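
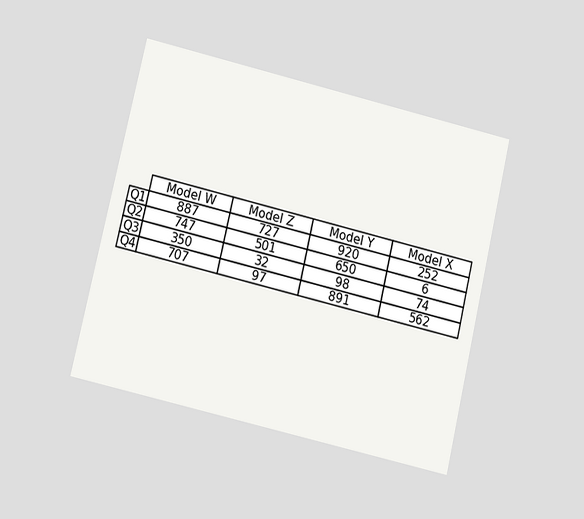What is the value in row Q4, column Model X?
The chart is tilted about 13° clockwise and viewed at a slight angle. The (Q4, Model X) cell reads 562.

562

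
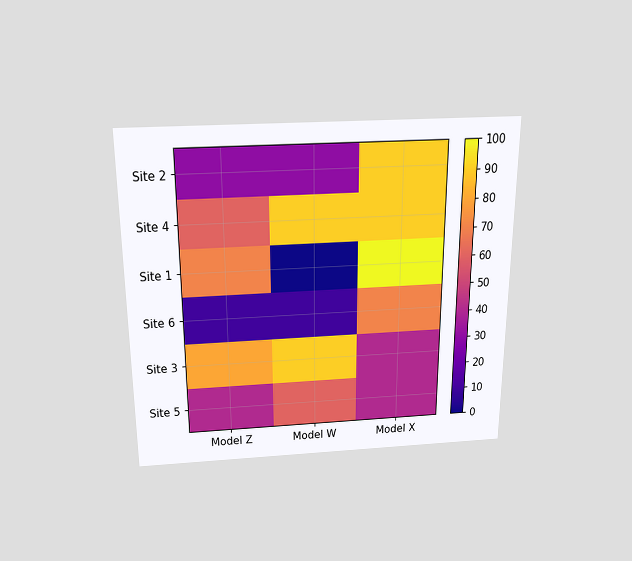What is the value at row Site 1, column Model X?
100

The chart is viewed slightly from above. Matching cell (Site 1, Model X) against the colorbar gives 100.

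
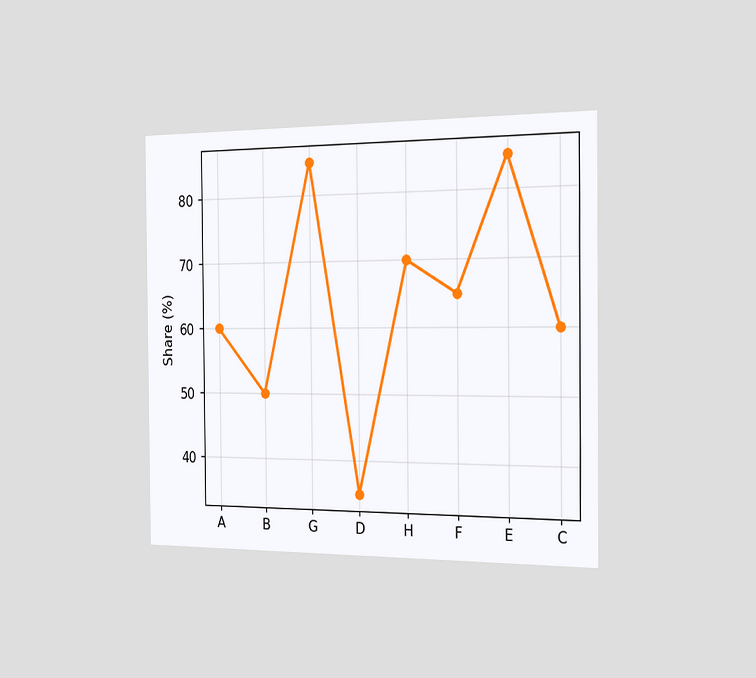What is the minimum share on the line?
The chart is viewed slightly from the right. The lowest point is at D, and reading across to the y-axis gives 35%.

35%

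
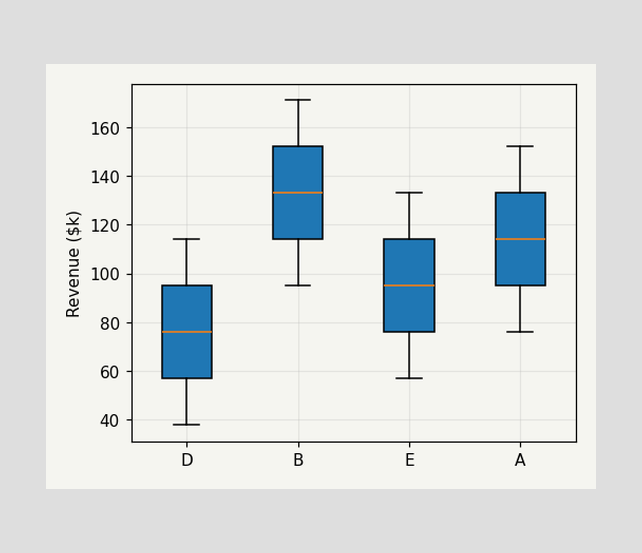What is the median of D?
$76k

The median line in the D box sits at $76k.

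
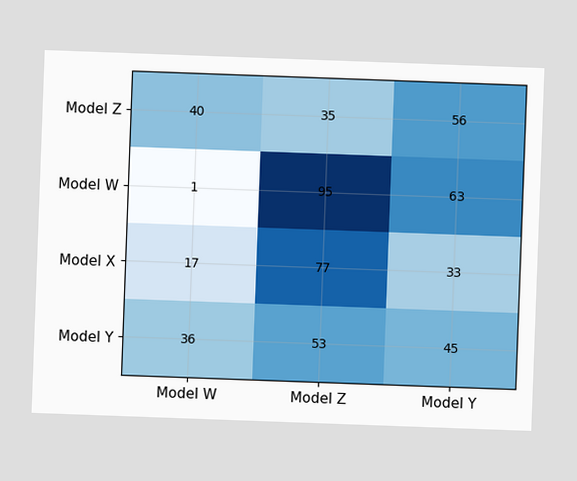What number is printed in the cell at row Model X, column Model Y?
The chart is tilted about 2° clockwise. The (Model X, Model Y) cell reads 33.

33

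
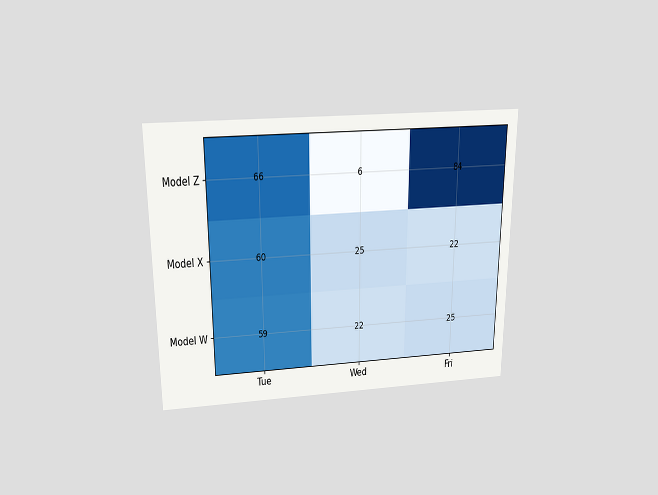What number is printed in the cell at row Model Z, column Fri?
84

The chart is viewed slightly from above. The (Model Z, Fri) cell reads 84.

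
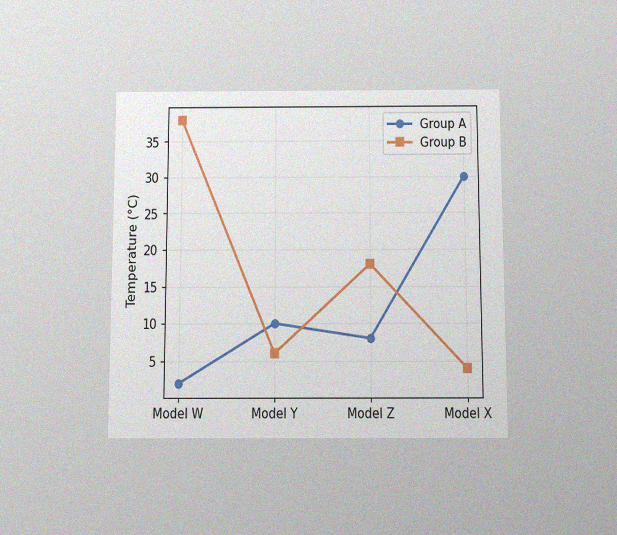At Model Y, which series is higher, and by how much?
The chart is viewed slightly from below, with some photo noise. At Model Y, Group A sits above the other line by 4°C.

Group A, by 4°C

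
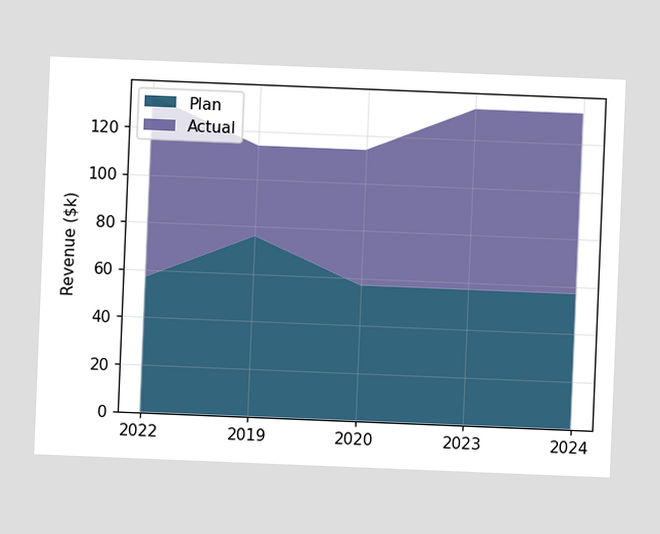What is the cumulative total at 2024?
$133k

The chart is tilted about 2° clockwise. The stacked total at 2024 reaches $133k.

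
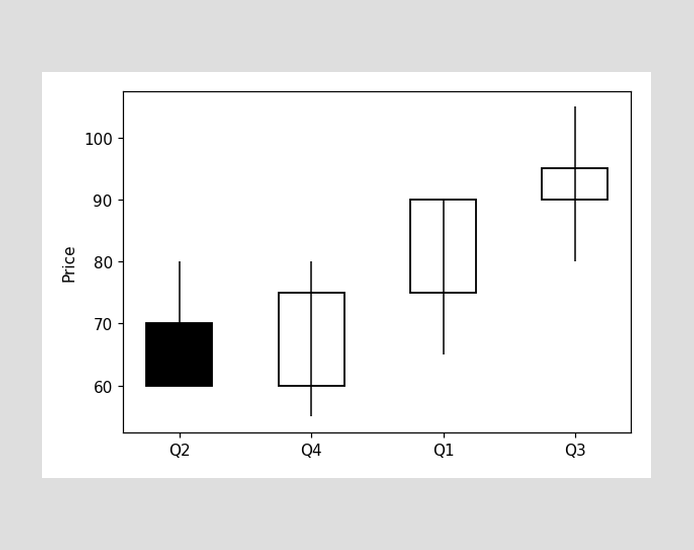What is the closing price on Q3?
The Q3 candle closes at 95.

95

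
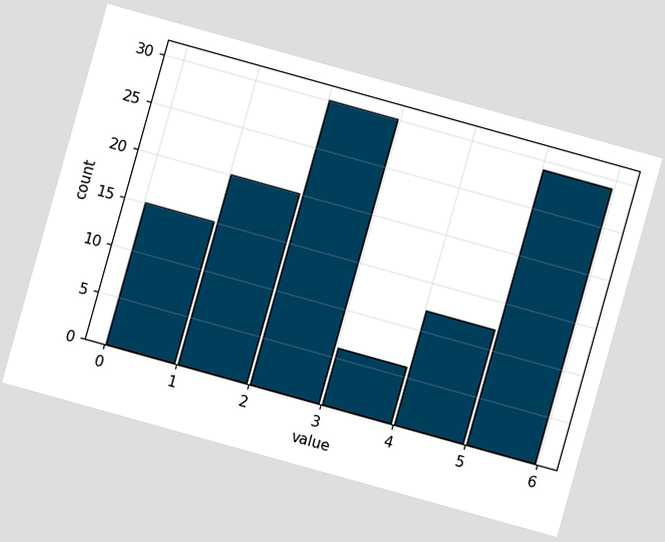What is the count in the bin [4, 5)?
12

The chart is tilted about 16° clockwise. The [4, 5) bin has height 12.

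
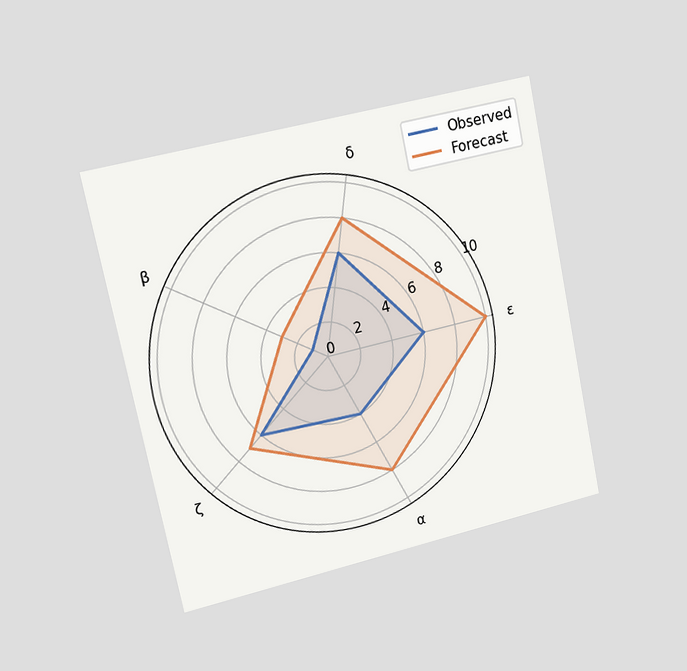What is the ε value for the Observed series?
The chart is tilted about 12° counter-clockwise and viewed slightly from the left. On the ε axis, Observed reaches 6.

6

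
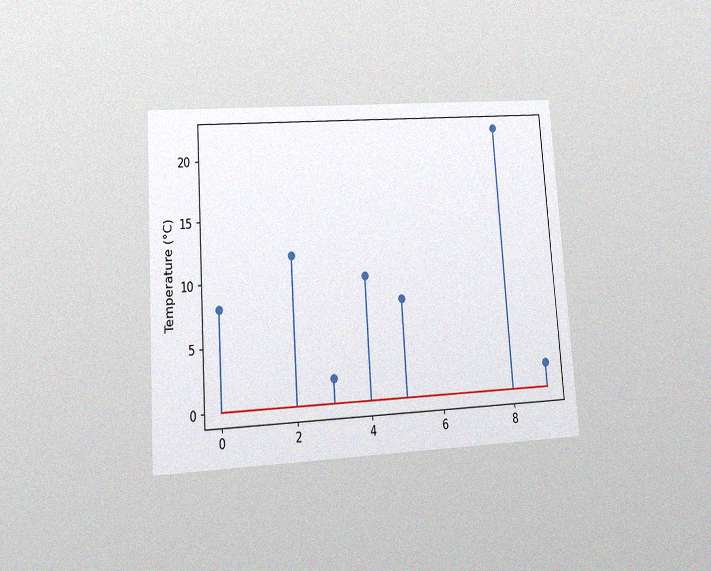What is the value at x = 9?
2°C

The chart is tilted about 4° counter-clockwise and viewed at a slight angle, with some photo noise. The stem at x=9 reaches 2°C.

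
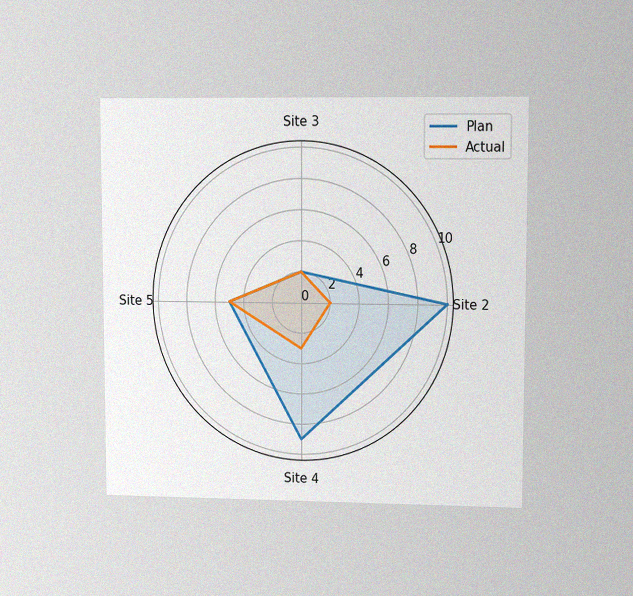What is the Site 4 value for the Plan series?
9

The chart is viewed at a slight angle, with some photo noise. On the Site 4 axis, Plan reaches 9.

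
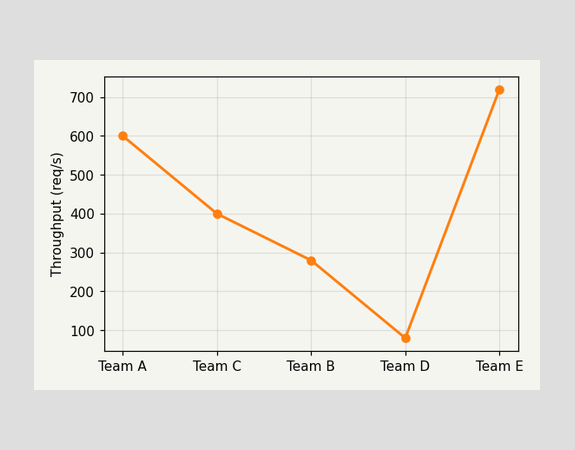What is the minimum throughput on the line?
The lowest point is at Team D, and reading across to the y-axis gives 80req/s.

80req/s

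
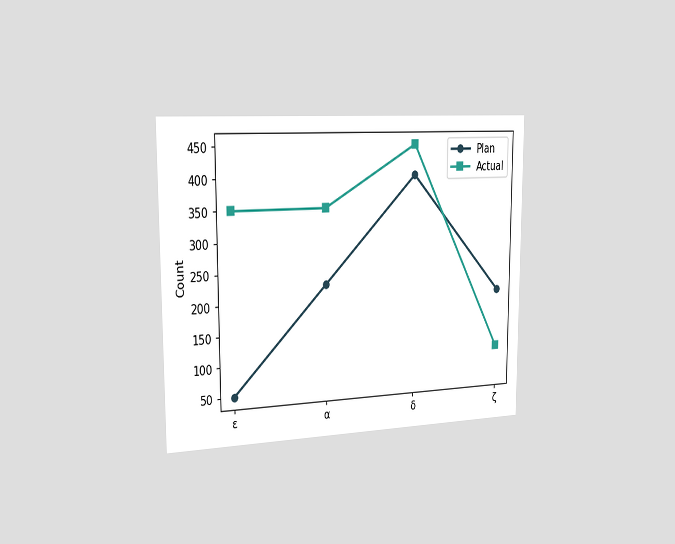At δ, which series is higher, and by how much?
The chart is viewed slightly from the left. At δ, Actual sits above the other line by 50.

Actual, by 50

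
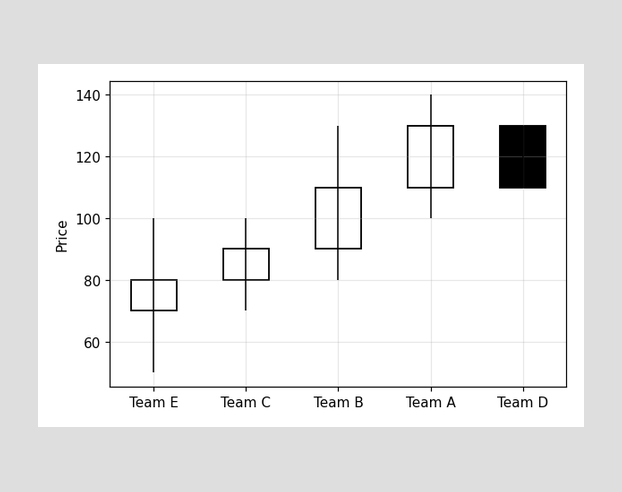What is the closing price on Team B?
110

The Team B candle closes at 110.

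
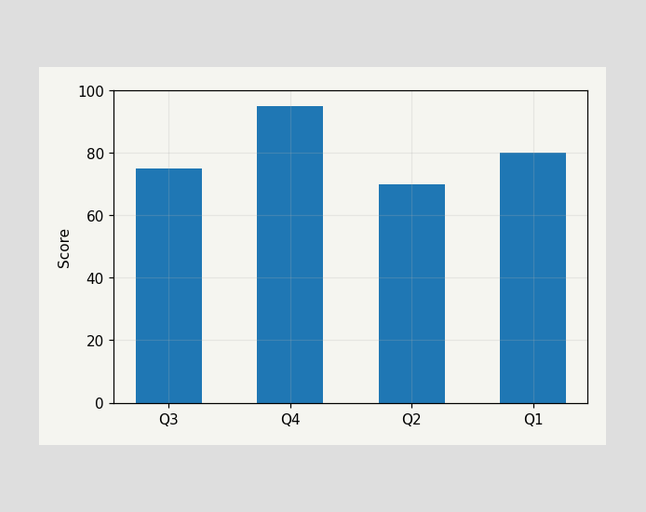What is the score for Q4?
95

Reading along the chart's y-axis, the Q4 bar reaches 95.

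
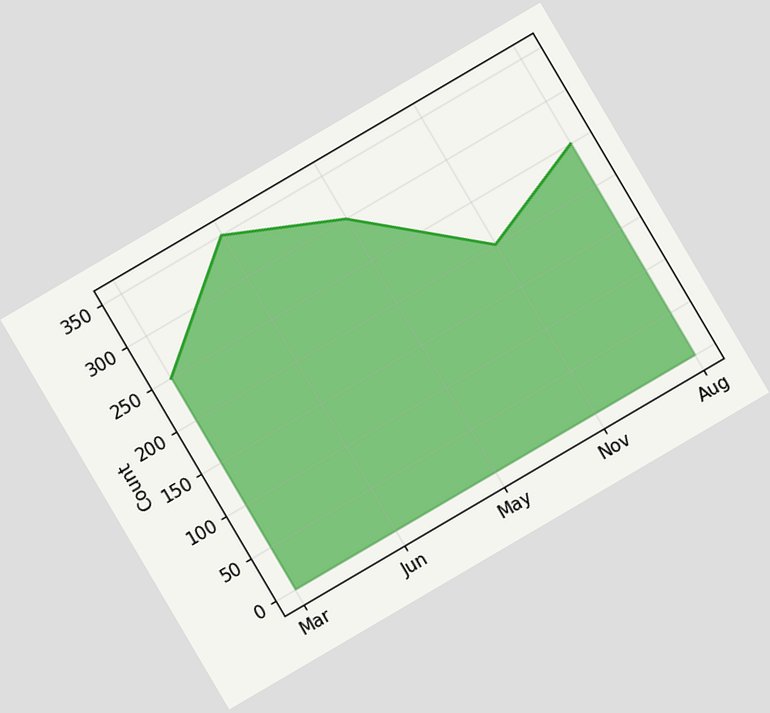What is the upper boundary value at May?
The chart is tilted about 30° counter-clockwise. At May the upper boundary is at 300.

300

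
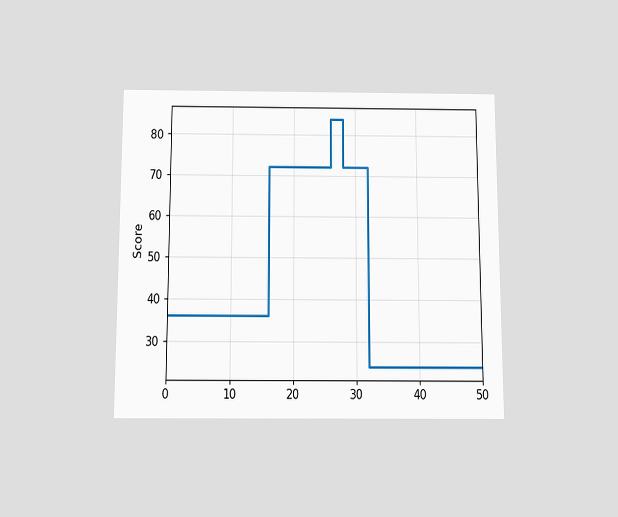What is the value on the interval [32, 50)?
The chart is viewed slightly from below. On [32, 50) the step sits at 24.

24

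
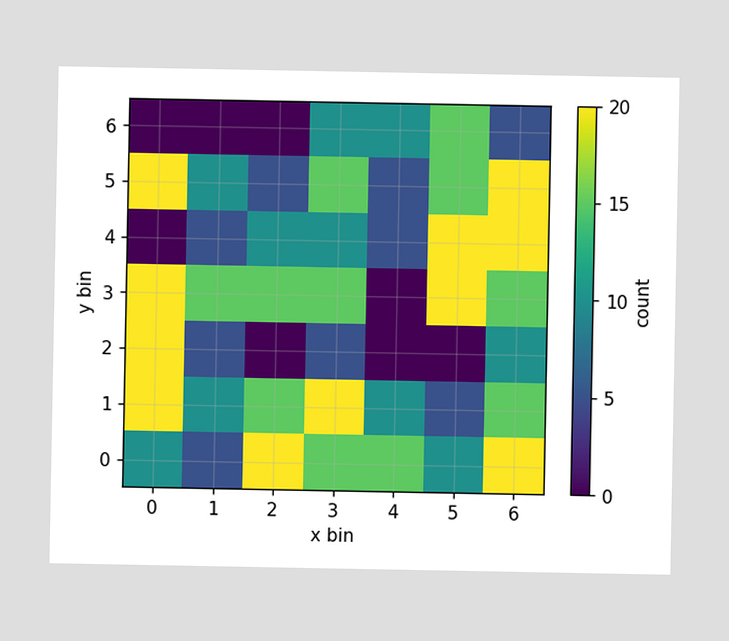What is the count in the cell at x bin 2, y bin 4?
Matching the cell (2, 4) against the colorbar gives 10.

10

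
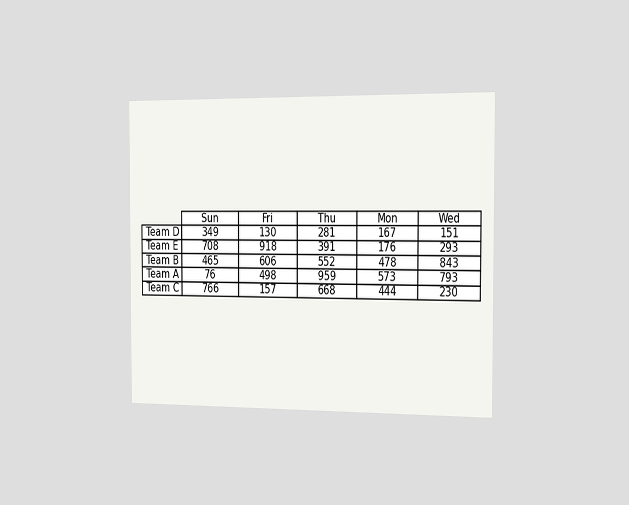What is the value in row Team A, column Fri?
The chart is viewed slightly from the right. The (Team A, Fri) cell reads 498.

498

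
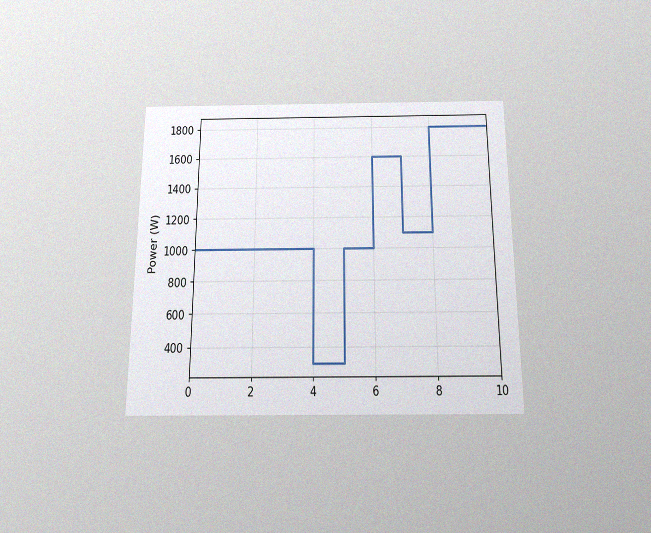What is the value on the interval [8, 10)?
1800W

The chart is viewed slightly from below, with some photo noise. On [8, 10) the step sits at 1800W.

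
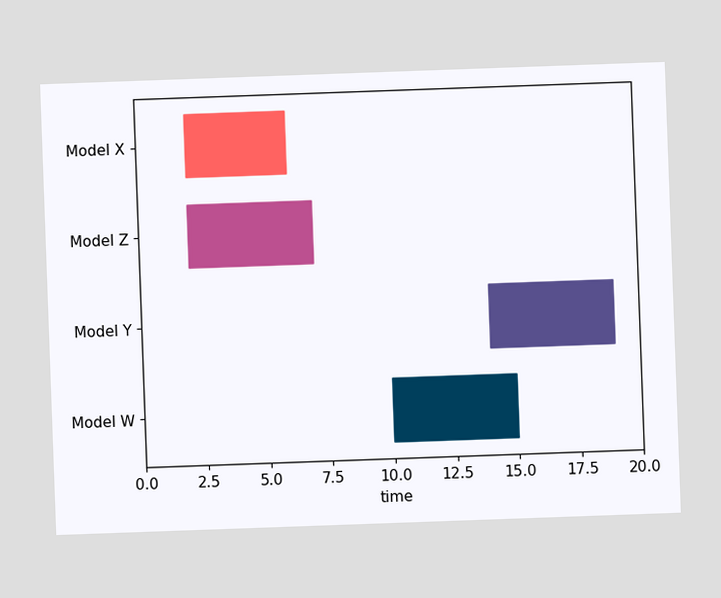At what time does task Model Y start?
14

The chart is tilted about 2° counter-clockwise. The Model Y bar begins at t=14.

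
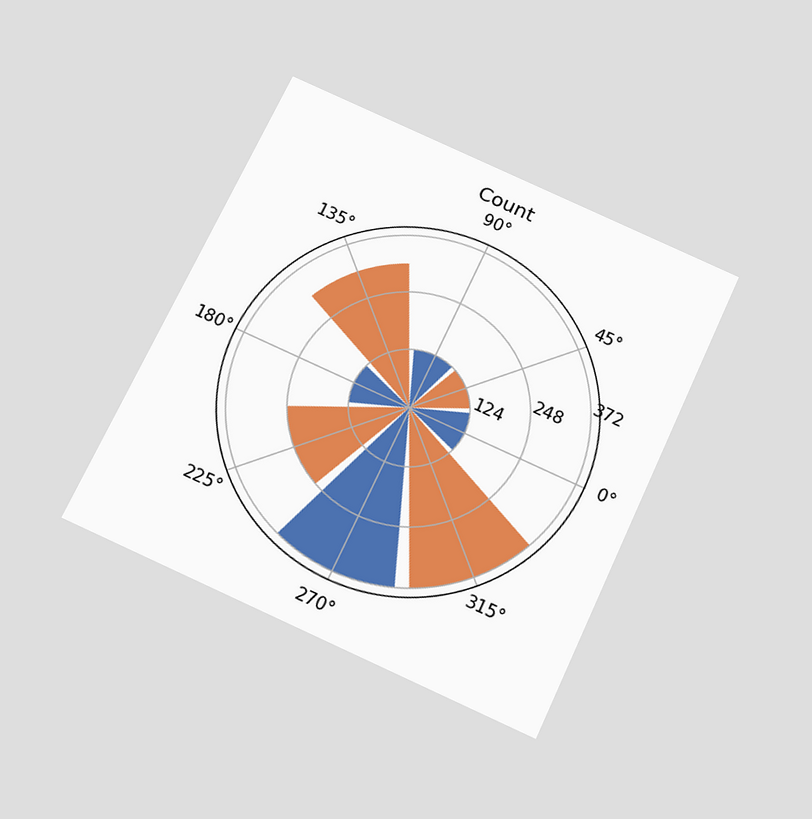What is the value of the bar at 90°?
124

The chart is tilted about 25° clockwise and viewed slightly from below. The bar at 90° reaches 124 on the radial axis.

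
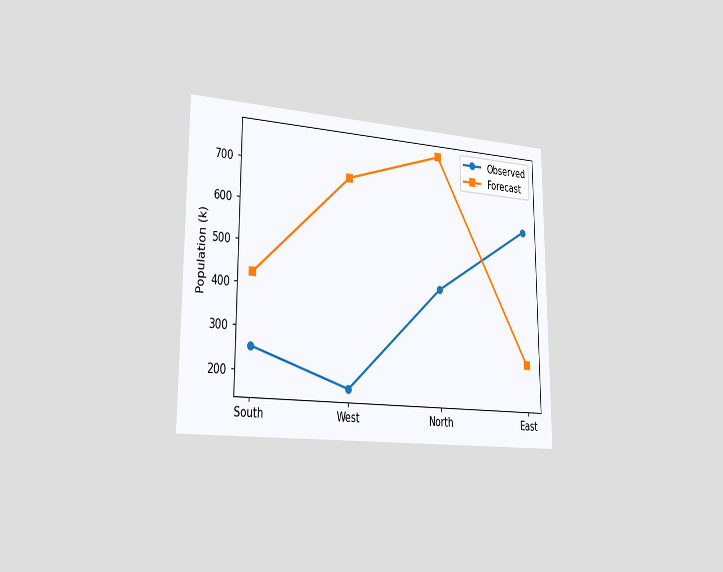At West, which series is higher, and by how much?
Forecast, by 510k

The chart is viewed slightly from the left. At West, Forecast sits above the other line by 510k.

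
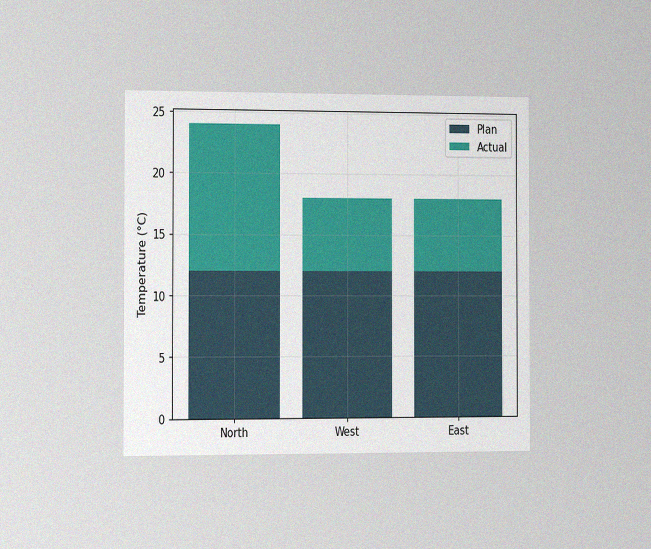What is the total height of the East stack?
18°C

The chart is viewed slightly from the left, with some photo noise. The East stack's top reaches 18°C on the y-axis.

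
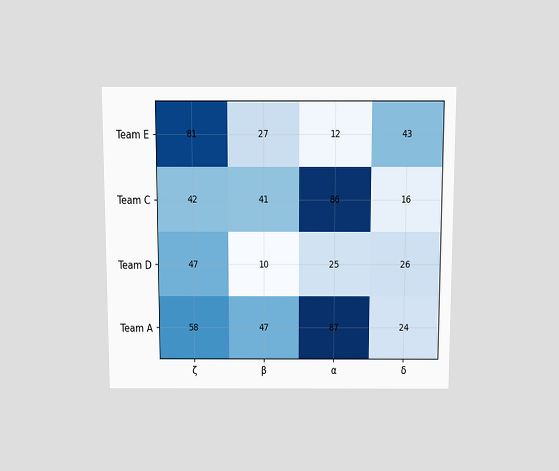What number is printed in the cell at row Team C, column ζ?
42

The chart is viewed slightly from above. The (Team C, ζ) cell reads 42.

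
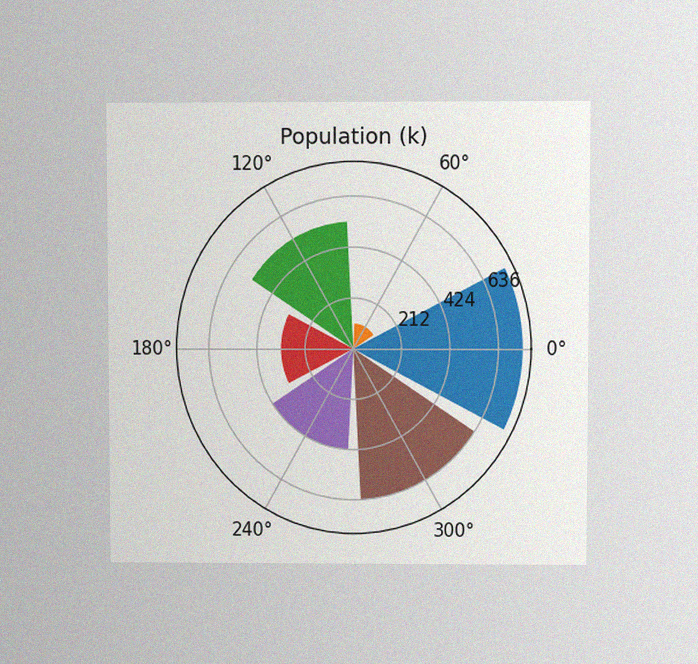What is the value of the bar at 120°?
The chart is viewed at a slight angle, with some photo noise. The bar at 120° reaches 530k on the radial axis.

530k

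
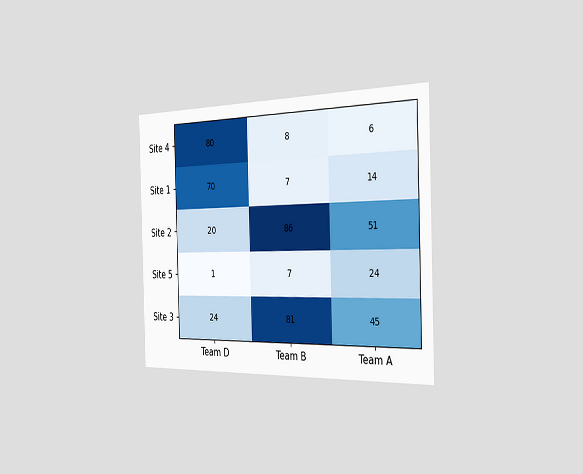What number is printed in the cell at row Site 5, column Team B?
The chart is viewed slightly from the right. The (Site 5, Team B) cell reads 7.

7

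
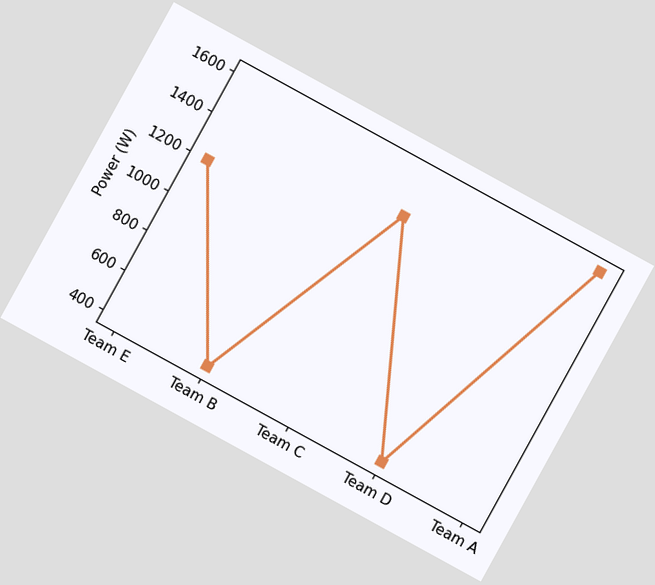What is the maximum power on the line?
The chart is tilted about 29° clockwise. The highest point is at Team A, and reading across to the y-axis gives 1600W.

1600W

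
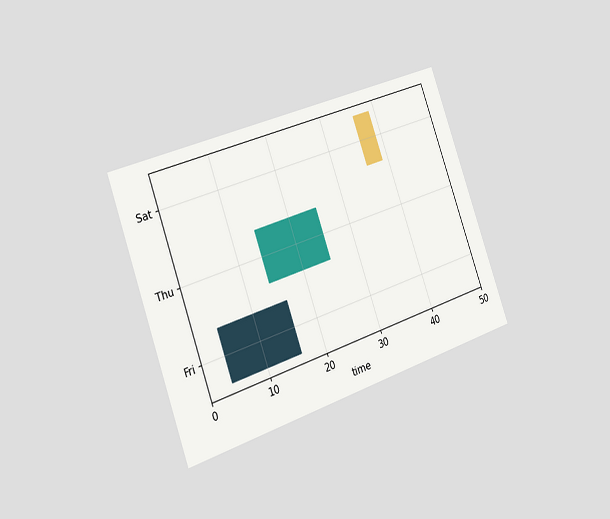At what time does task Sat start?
36

The chart is tilted about 19° counter-clockwise and viewed slightly from the left. The Sat bar begins at t=36.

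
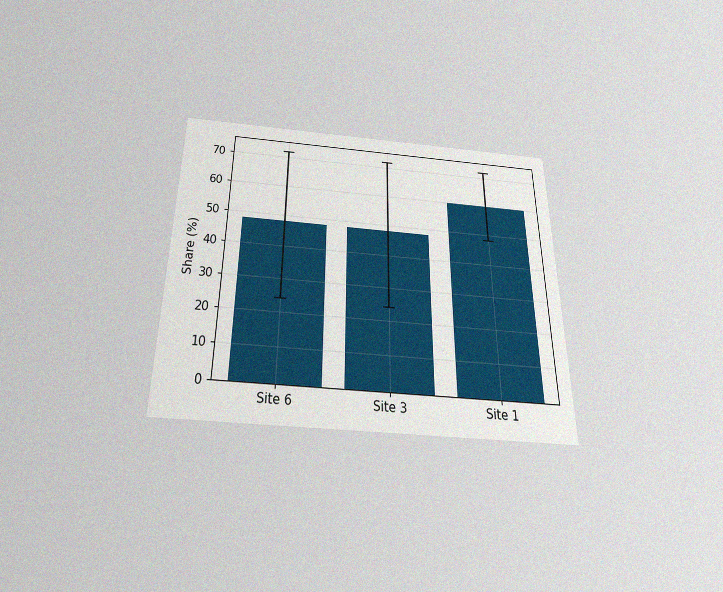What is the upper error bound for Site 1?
The chart is viewed slightly from below, with some photo noise. The Site 1 bar's upper whisker reaches 72%.

72%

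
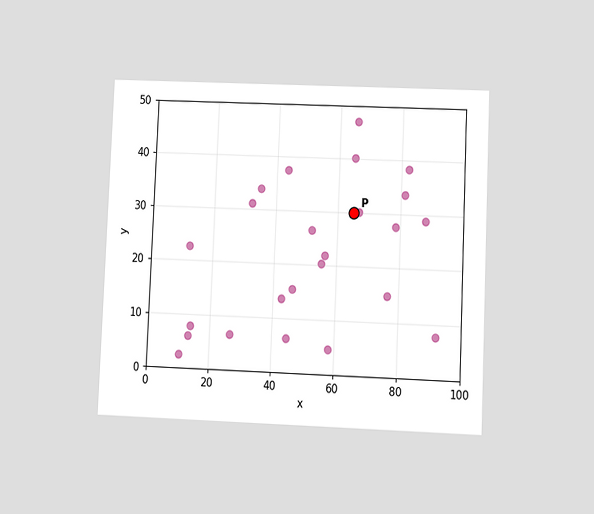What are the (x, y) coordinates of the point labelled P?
The chart is tilted about 2° clockwise and viewed at a slight angle. Following the gridlines from P to each axis, P sits at (65, 30).

(65, 30)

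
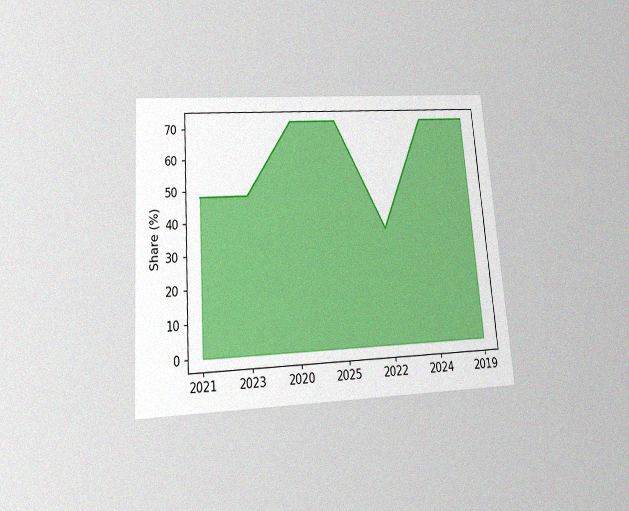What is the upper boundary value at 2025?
72%

The chart is tilted about 4° counter-clockwise and viewed slightly from below, with some photo noise. At 2025 the upper boundary is at 72%.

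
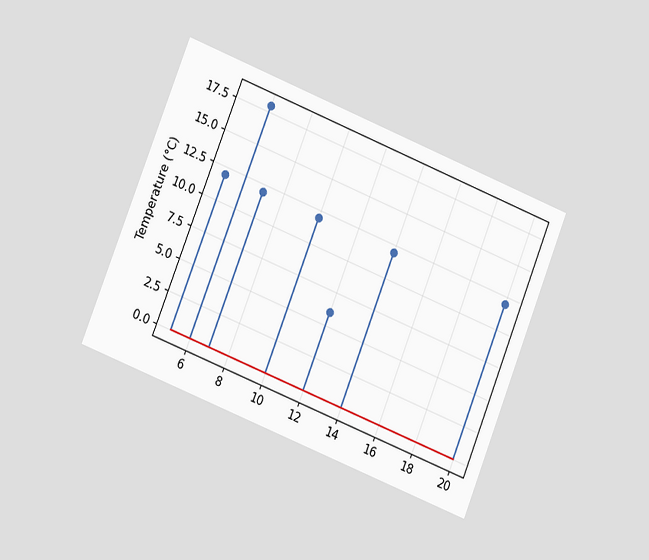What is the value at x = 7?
The chart is tilted about 22° clockwise and viewed at a slight angle. The stem at x=7 reaches 12°C.

12°C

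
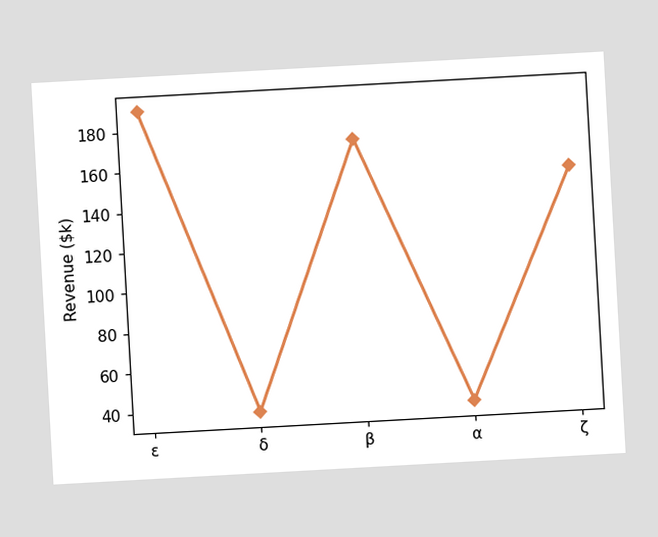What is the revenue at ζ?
The chart is tilted about 3° counter-clockwise. At ζ, the line is at $152k.

$152k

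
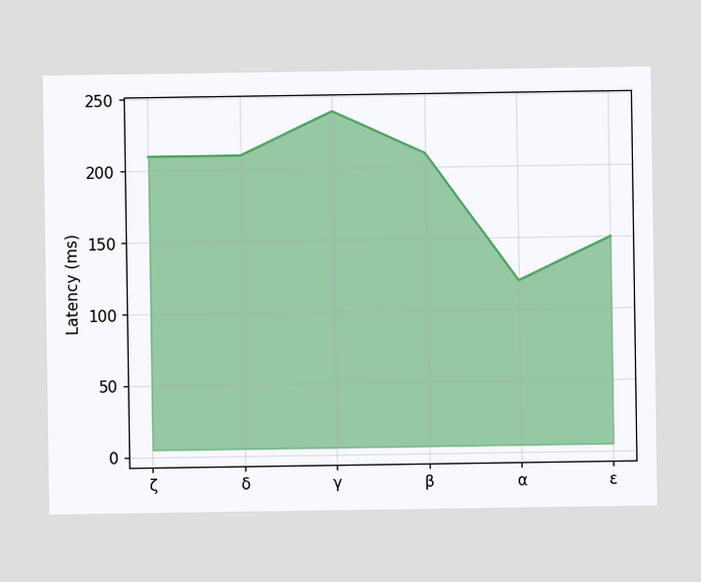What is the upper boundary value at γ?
At γ the upper boundary is at 240ms.

240ms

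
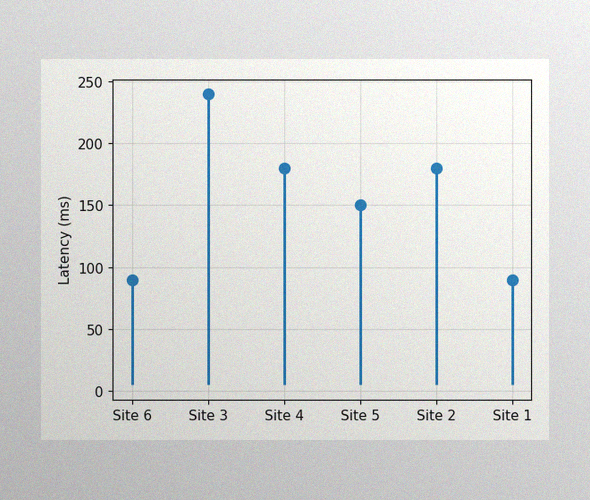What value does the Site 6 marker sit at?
90ms

The image has some photo noise and uneven lighting. The Site 6 marker sits at 90ms.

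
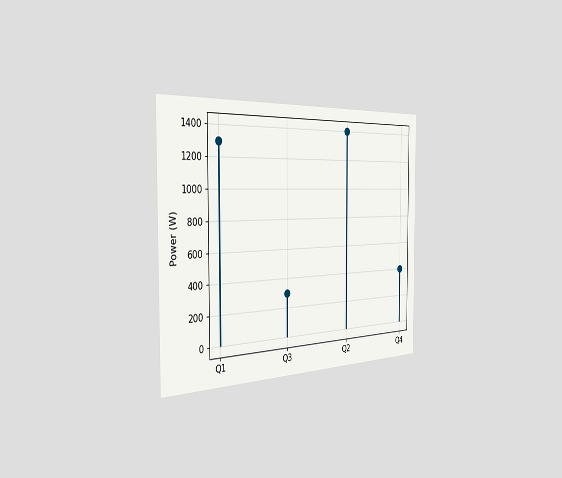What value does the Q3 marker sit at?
300W

The chart is viewed slightly from the left. The Q3 marker sits at 300W.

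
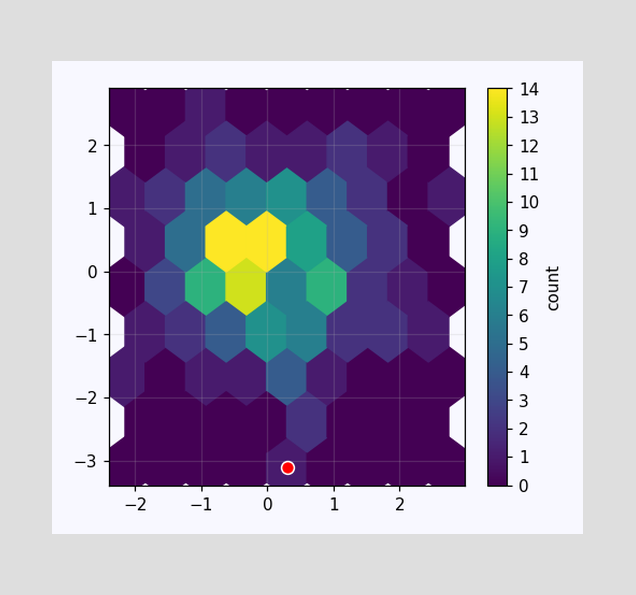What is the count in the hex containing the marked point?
The marked hex reads 1 on the colorbar.

1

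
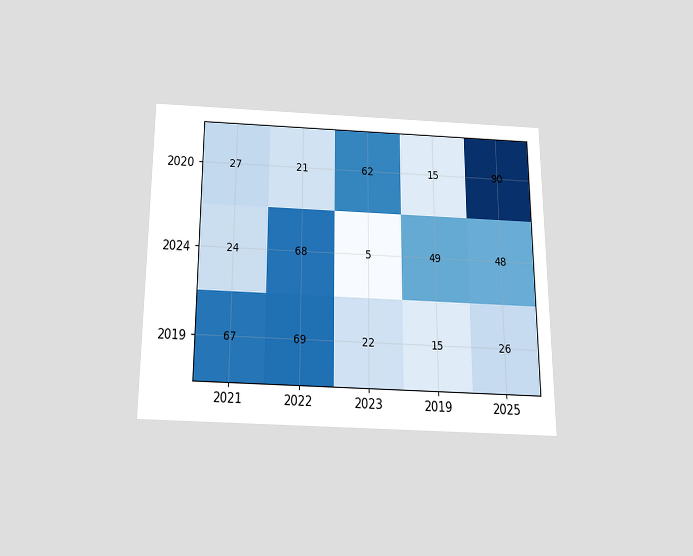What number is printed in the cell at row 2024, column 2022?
68

The chart is viewed slightly from below. The (2024, 2022) cell reads 68.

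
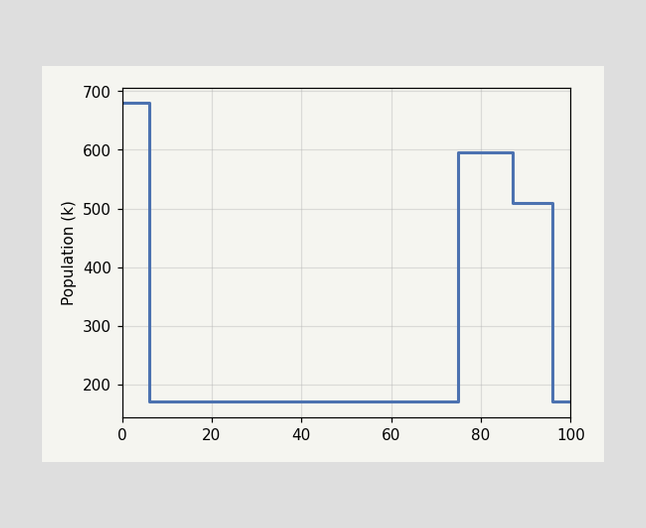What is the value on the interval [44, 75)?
170k

On [44, 75) the step sits at 170k.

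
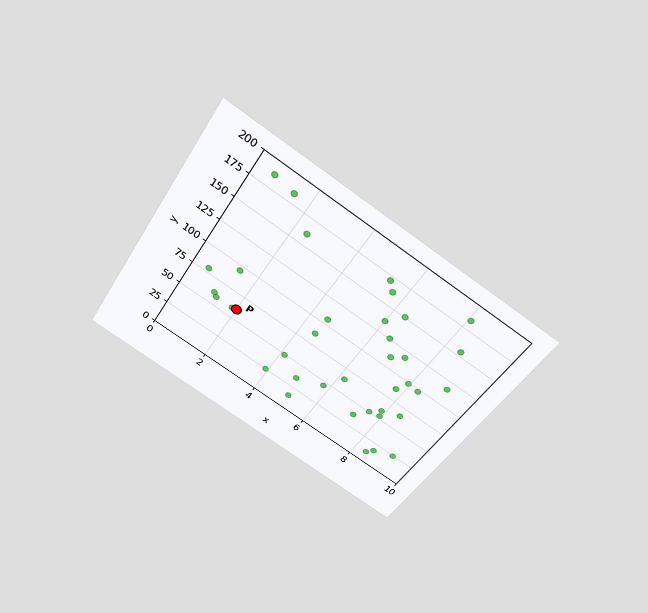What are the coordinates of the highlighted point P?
The chart is tilted about 33° clockwise and viewed slightly from above. Following the gridlines from P to each axis, P sits at (2, 60).

(2, 60)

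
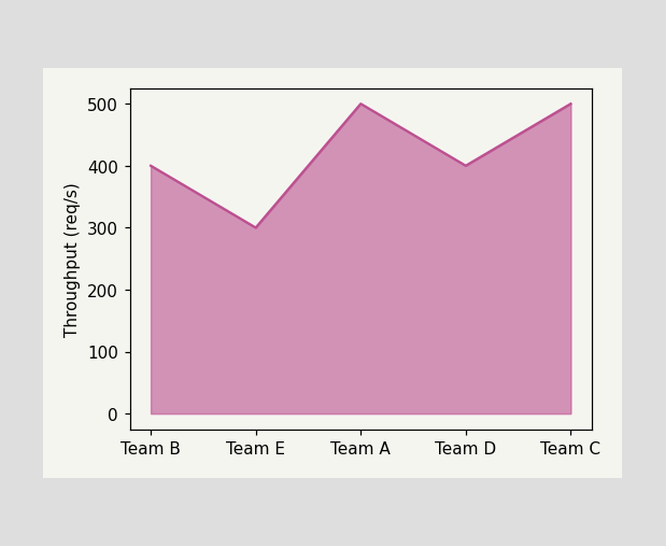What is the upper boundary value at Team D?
400req/s

At Team D the upper boundary is at 400req/s.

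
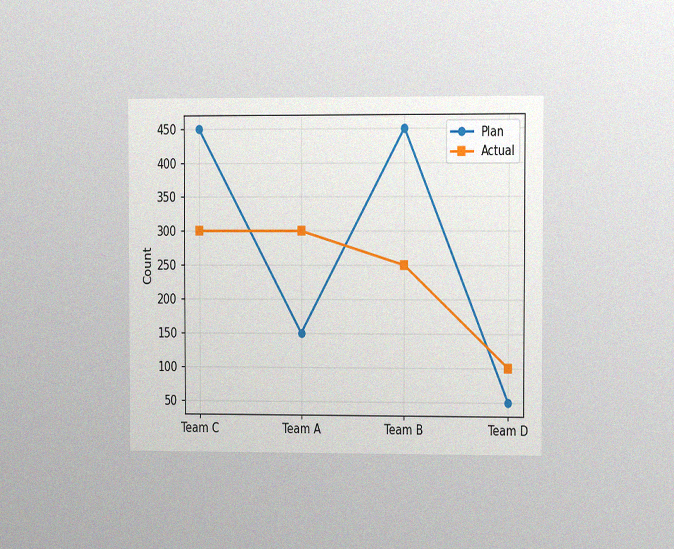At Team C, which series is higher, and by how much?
Plan, by 150

The chart is viewed at a slight angle, with some photo noise. At Team C, Plan sits above the other line by 150.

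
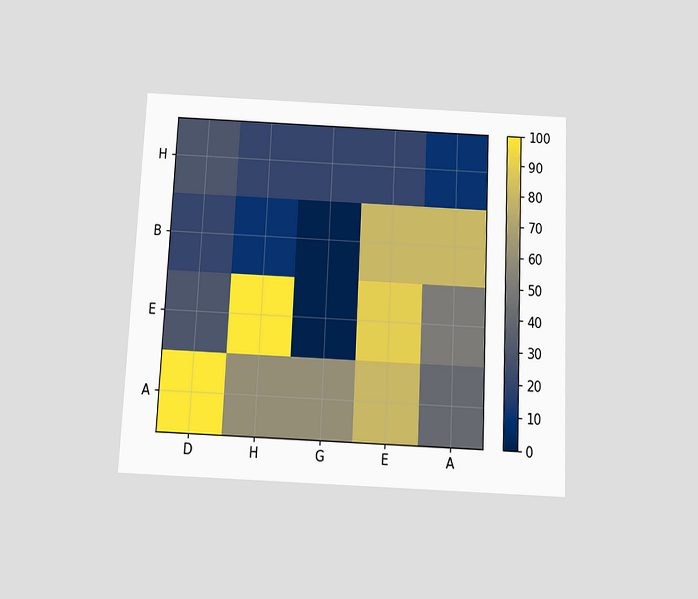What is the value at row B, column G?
0

The chart is tilted about 3° clockwise and viewed slightly from below. Matching cell (B, G) against the colorbar gives 0.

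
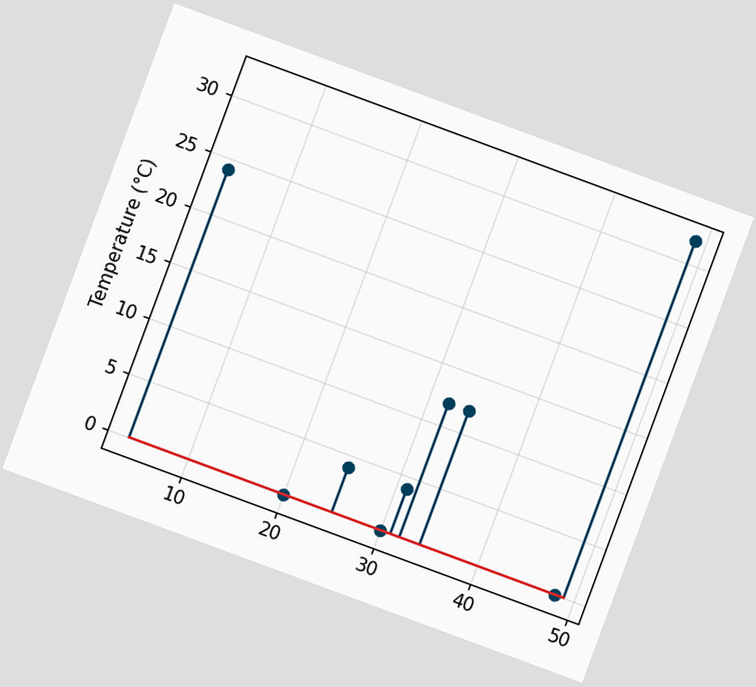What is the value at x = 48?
The chart is tilted about 20° clockwise. The stem at x=48 reaches 0°C.

0°C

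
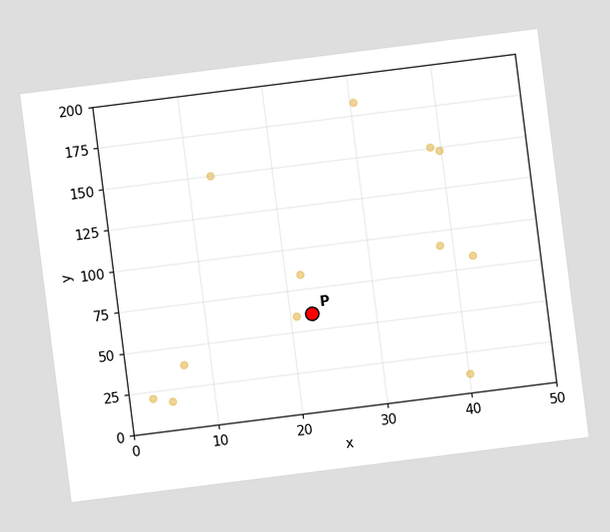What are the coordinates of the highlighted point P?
(22.5, 60)

The chart is tilted about 7° counter-clockwise. Following the gridlines from P to each axis, P sits at (22.5, 60).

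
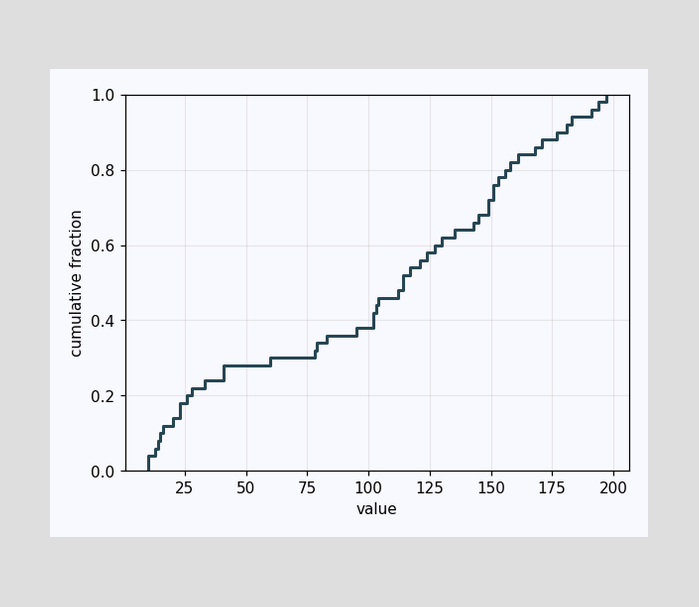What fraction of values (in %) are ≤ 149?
72%

At x=149 the ECDF step is at 72%.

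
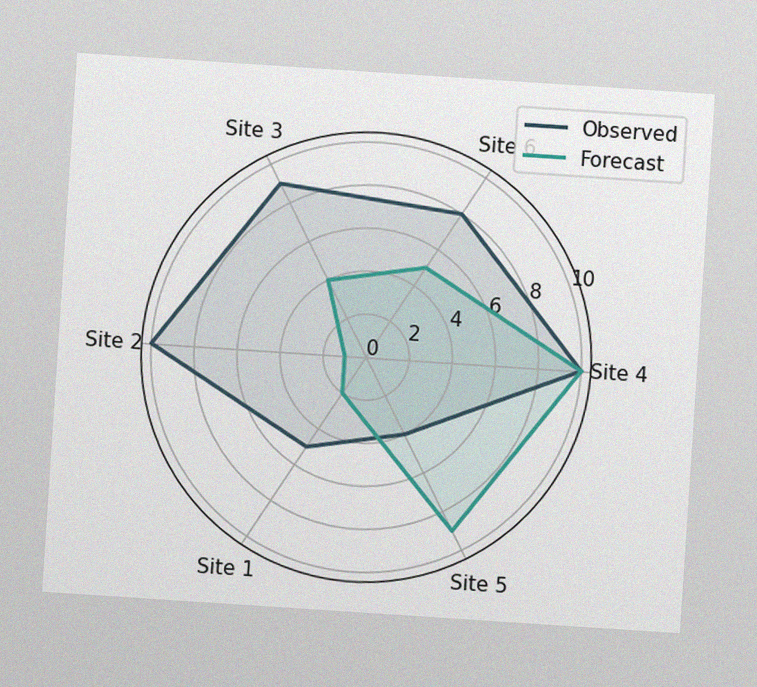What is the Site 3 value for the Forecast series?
4

The chart is tilted about 4° clockwise, with some photo noise. On the Site 3 axis, Forecast reaches 4.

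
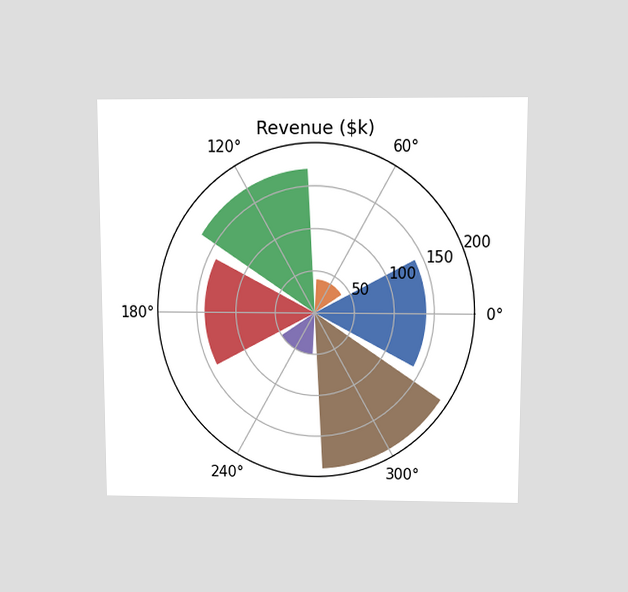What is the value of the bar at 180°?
$140k

The chart is viewed slightly from above. The bar at 180° reaches $140k on the radial axis.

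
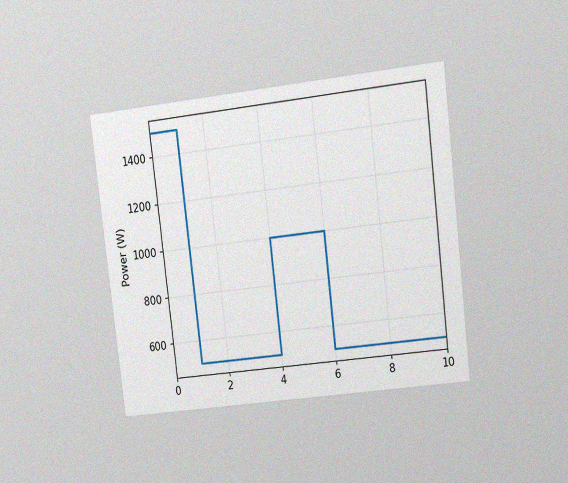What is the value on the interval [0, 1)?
The chart is tilted about 7° counter-clockwise and viewed at a slight angle, with some photo noise. On [0, 1) the step sits at 1500W.

1500W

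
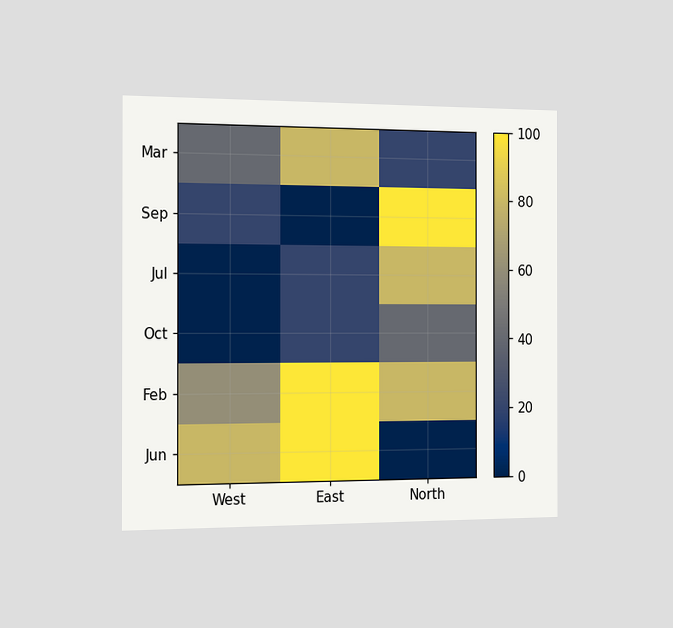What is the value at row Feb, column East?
100

The chart is viewed slightly from the left. Matching cell (Feb, East) against the colorbar gives 100.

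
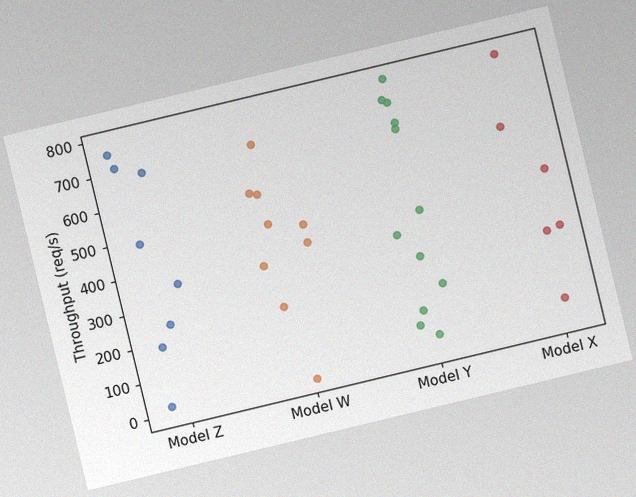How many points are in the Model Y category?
The chart is tilted about 13° counter-clockwise, with some photo noise. Counting the markers in the Model Y column gives 12.

12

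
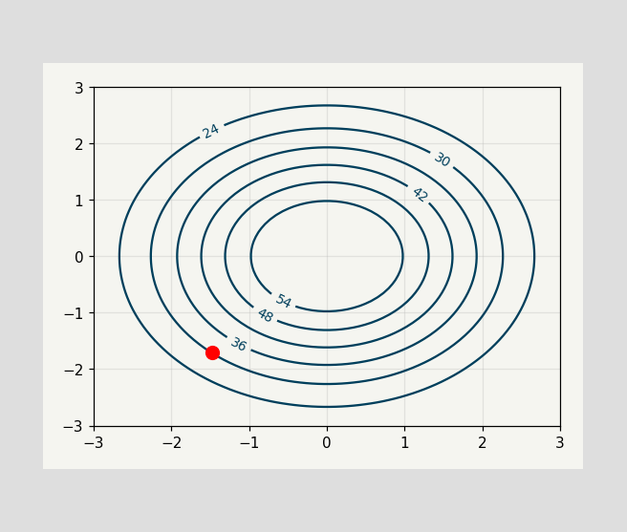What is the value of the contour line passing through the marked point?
30

The marked point sits on the contour labelled 30.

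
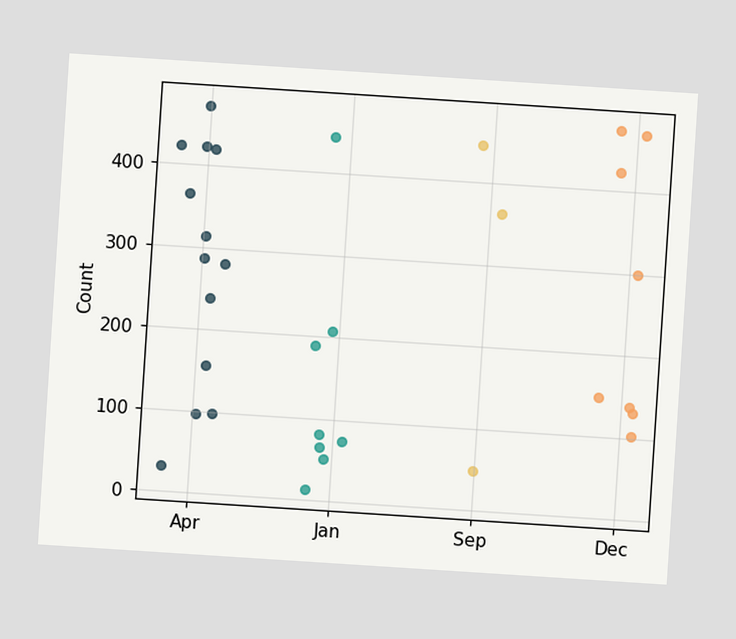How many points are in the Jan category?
8

The chart is tilted about 4° clockwise. Counting the markers in the Jan column gives 8.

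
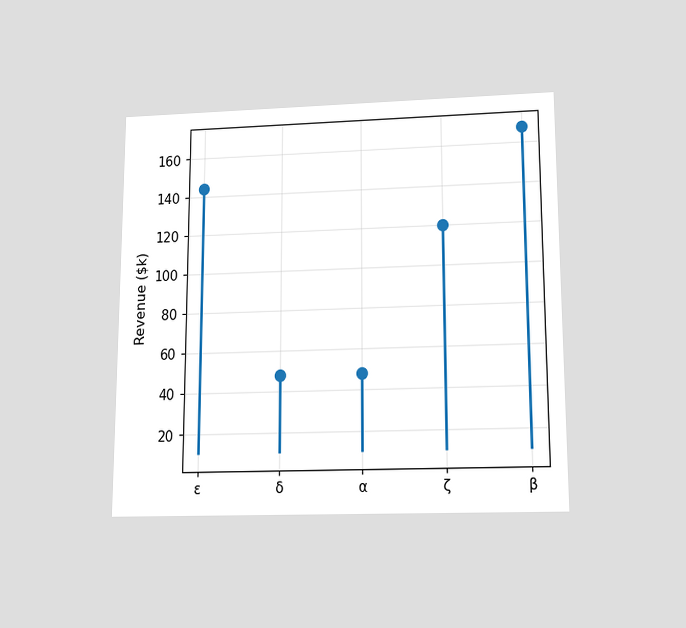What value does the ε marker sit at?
The chart is viewed slightly from below. The ε marker sits at $144k.

$144k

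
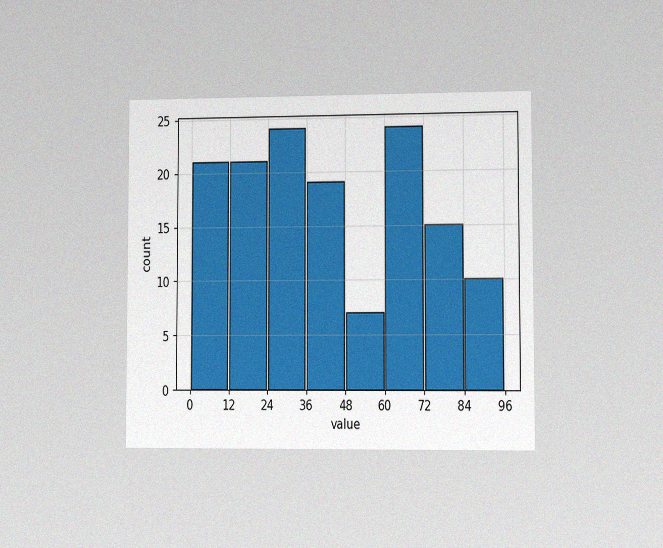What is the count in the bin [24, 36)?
The chart is viewed slightly from the right, with some photo noise. The [24, 36) bin has height 24.

24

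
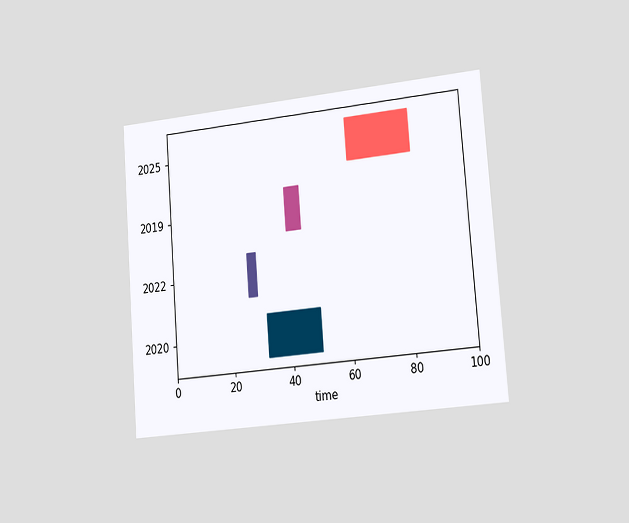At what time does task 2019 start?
The chart is tilted about 4° counter-clockwise and viewed slightly from the right. The 2019 bar begins at t=40.

40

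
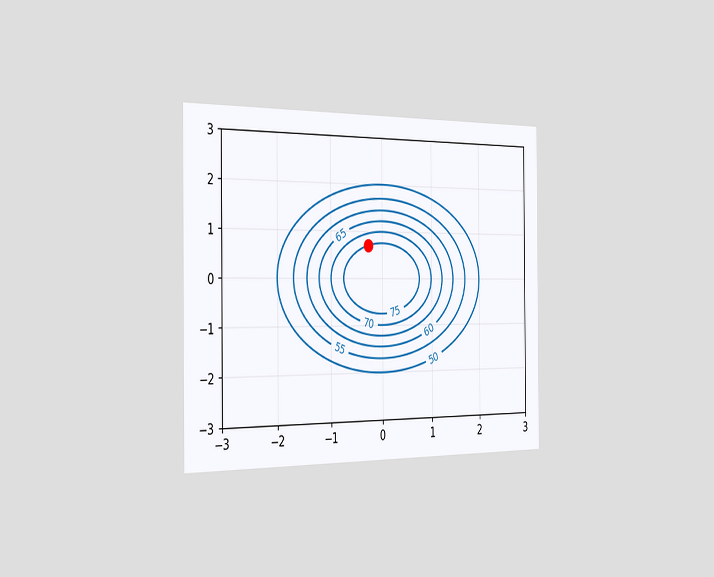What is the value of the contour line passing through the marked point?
The chart is viewed slightly from the left. The marked point sits on the contour labelled 75.

75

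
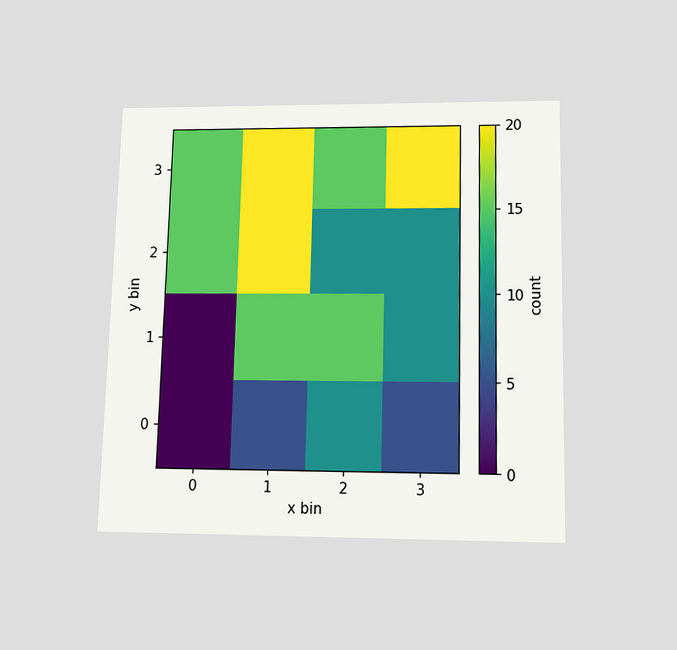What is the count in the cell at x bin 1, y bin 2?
20

The chart is viewed slightly from below. Matching the cell (1, 2) against the colorbar gives 20.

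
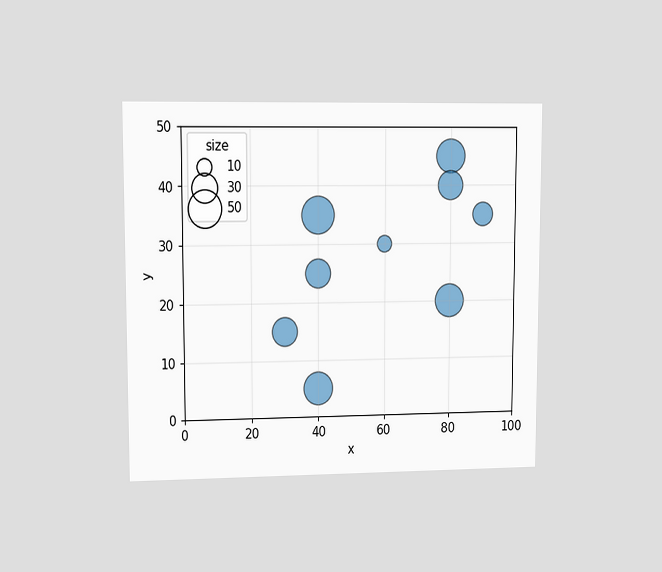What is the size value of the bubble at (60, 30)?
The chart is viewed at a slight angle. Matching the bubble at (60, 30) against the size legend gives 10.

10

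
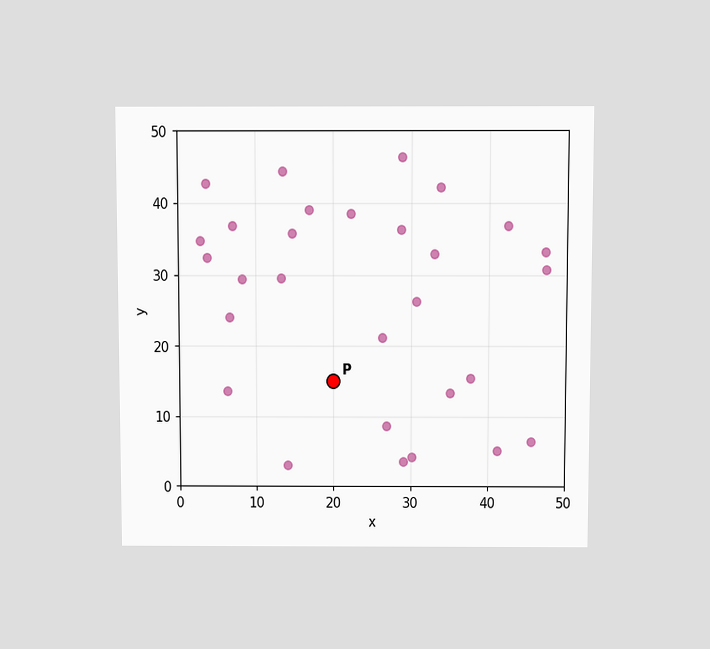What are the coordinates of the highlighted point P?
(20, 15)

The chart is viewed slightly from above. Following the gridlines from P to each axis, P sits at (20, 15).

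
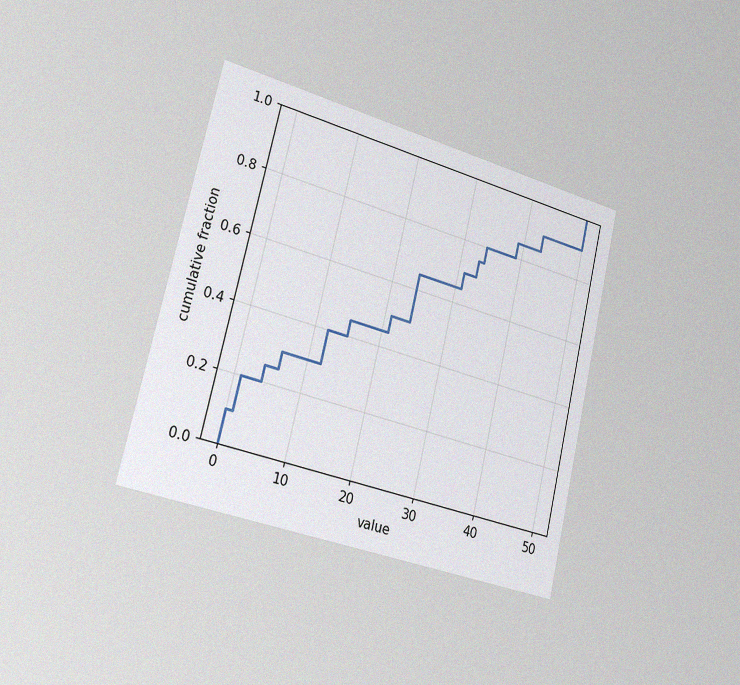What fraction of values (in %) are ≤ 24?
The chart is tilted about 13° clockwise and viewed slightly from the left, with some photo noise. At x=24 the ECDF step is at 65%.

65%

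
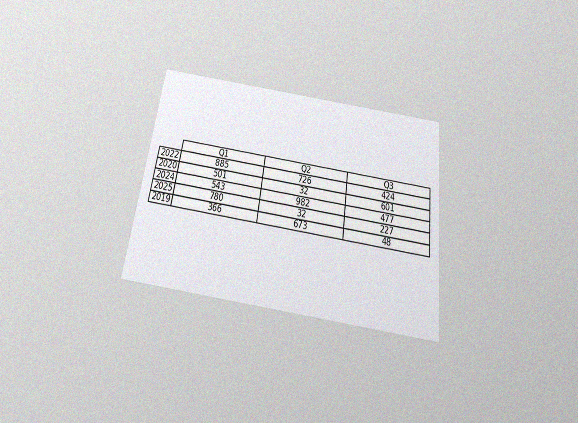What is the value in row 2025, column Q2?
32

The chart is tilted about 8° clockwise and viewed slightly from below, with some photo noise. The (2025, Q2) cell reads 32.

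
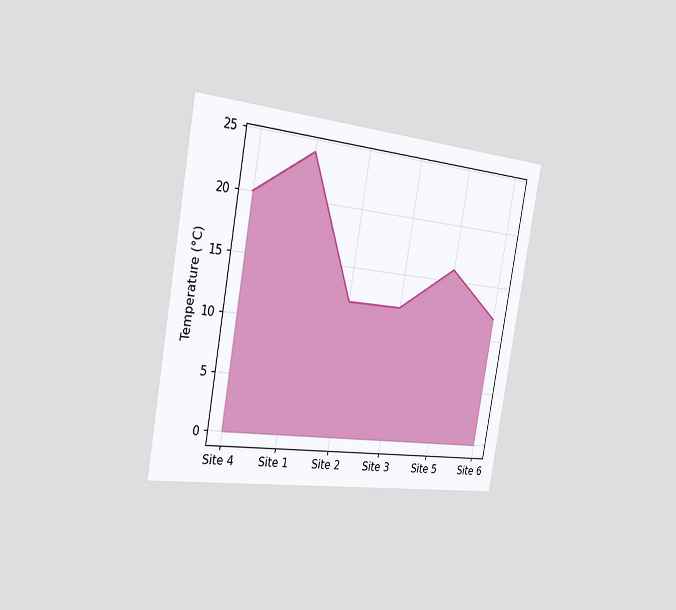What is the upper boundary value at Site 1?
The chart is tilted about 10° clockwise and viewed slightly from the left. At Site 1 the upper boundary is at 24°C.

24°C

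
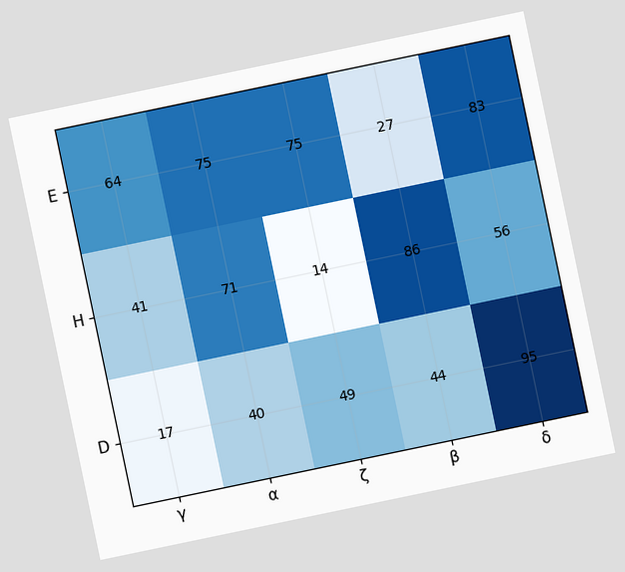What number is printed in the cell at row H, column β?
86

The chart is tilted about 12° counter-clockwise. The (H, β) cell reads 86.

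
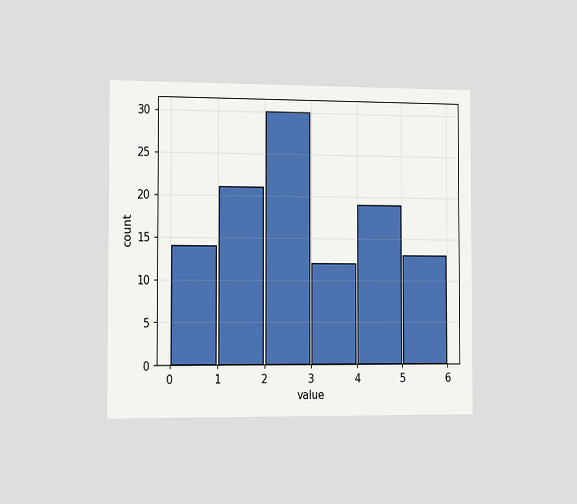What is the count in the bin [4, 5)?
19

The chart is viewed slightly from the left. The [4, 5) bin has height 19.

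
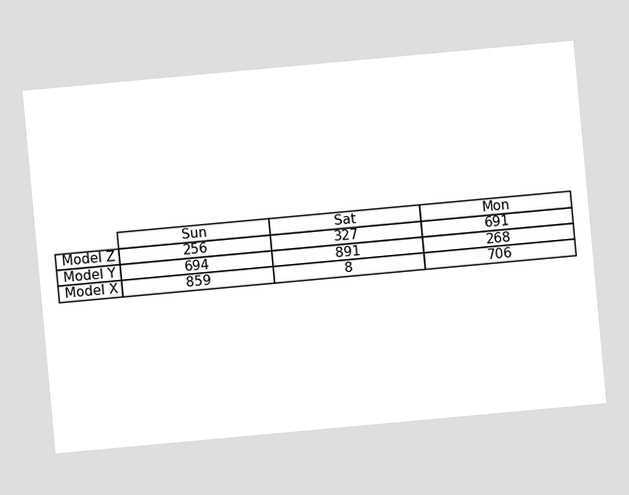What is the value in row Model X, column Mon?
The chart is tilted about 5° counter-clockwise. The (Model X, Mon) cell reads 706.

706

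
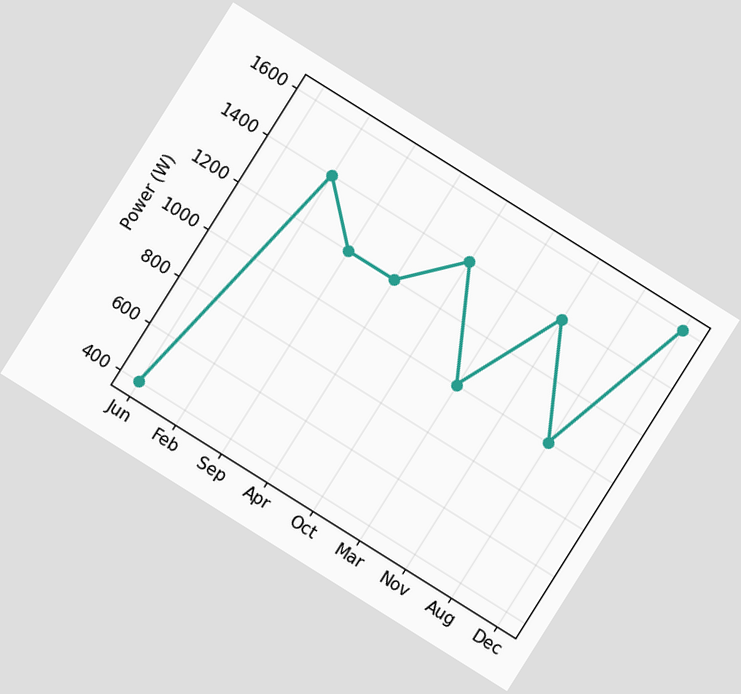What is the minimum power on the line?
400W

The chart is tilted about 32° clockwise. The lowest point is at Jun, and reading across to the y-axis gives 400W.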